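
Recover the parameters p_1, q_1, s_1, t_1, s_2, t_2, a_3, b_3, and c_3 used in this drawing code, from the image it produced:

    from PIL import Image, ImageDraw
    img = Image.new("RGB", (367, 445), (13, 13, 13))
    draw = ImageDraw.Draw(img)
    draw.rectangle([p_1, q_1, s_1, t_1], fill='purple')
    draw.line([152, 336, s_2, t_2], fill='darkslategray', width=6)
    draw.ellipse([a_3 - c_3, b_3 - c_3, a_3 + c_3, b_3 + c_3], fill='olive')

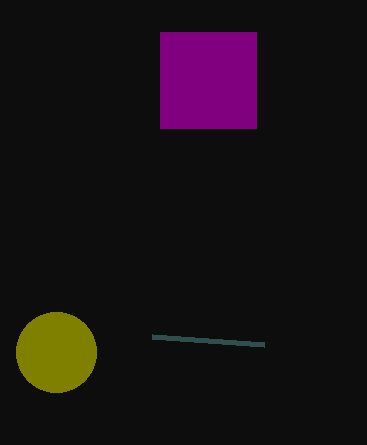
p_1 = 160
q_1 = 32
s_1 = 256
t_1 = 128
s_2 = 264
t_2 = 344
a_3 = 56
b_3 = 352
c_3 = 40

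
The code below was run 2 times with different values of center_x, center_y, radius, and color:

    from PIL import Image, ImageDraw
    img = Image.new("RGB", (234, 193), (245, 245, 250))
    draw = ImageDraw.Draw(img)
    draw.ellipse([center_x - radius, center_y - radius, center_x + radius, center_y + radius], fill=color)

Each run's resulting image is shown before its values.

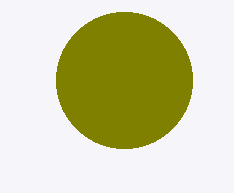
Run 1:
center_x = 124
center_y = 80
radius = 68
color = 'olive'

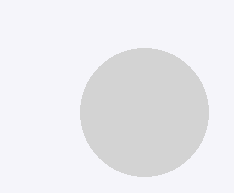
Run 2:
center_x = 144, center_y = 112, radius = 64, color = 'lightgray'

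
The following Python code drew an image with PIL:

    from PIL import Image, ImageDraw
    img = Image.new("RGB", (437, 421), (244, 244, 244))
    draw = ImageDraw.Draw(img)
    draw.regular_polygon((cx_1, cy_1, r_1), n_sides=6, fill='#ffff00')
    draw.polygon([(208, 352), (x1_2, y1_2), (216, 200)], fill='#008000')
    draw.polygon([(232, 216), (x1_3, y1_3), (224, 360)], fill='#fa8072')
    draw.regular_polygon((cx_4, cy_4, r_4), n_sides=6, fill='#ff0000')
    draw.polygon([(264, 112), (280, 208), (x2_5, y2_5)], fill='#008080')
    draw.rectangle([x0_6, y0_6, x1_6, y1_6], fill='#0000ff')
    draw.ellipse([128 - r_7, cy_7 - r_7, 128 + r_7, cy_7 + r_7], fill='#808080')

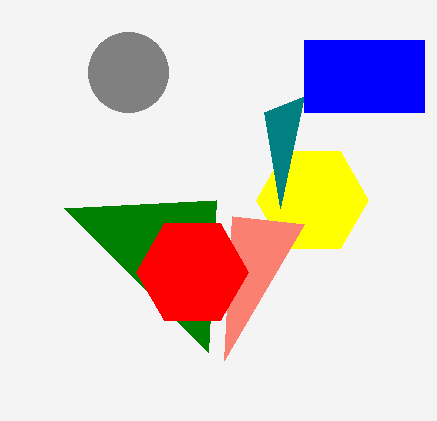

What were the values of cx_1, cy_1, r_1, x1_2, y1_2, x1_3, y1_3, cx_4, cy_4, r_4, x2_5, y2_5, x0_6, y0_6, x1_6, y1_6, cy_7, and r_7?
cx_1 = 312, cy_1 = 200, r_1 = 56, x1_2 = 64, y1_2 = 208, x1_3 = 304, y1_3 = 224, cx_4 = 192, cy_4 = 272, r_4 = 56, x2_5 = 304, y2_5 = 96, x0_6 = 304, y0_6 = 40, x1_6 = 424, y1_6 = 112, cy_7 = 72, r_7 = 40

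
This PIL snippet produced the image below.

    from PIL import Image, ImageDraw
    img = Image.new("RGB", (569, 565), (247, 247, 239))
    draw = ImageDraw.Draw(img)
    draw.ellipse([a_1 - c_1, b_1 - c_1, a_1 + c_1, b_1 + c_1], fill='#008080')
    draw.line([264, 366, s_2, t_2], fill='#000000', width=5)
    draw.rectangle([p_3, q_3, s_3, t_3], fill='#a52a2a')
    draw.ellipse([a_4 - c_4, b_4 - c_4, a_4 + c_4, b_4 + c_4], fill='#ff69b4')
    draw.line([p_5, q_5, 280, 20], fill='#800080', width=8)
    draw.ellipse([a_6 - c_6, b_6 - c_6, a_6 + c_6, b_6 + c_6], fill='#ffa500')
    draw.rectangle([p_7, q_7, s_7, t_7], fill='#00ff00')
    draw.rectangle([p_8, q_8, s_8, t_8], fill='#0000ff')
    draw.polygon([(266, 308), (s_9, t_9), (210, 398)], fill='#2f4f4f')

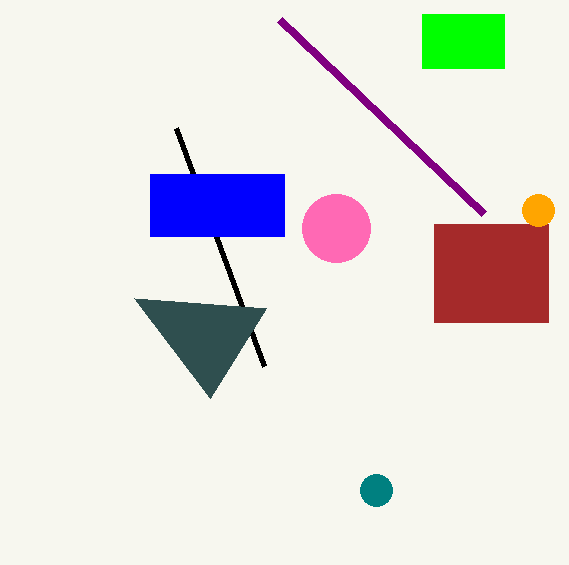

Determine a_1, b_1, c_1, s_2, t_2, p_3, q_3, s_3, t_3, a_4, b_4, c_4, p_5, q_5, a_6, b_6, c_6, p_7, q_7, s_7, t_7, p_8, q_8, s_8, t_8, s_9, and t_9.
a_1 = 376, b_1 = 490, c_1 = 16, s_2 = 176, t_2 = 128, p_3 = 434, q_3 = 224, s_3 = 548, t_3 = 322, a_4 = 336, b_4 = 228, c_4 = 34, p_5 = 484, q_5 = 214, a_6 = 538, b_6 = 210, c_6 = 16, p_7 = 422, q_7 = 14, s_7 = 504, t_7 = 68, p_8 = 150, q_8 = 174, s_8 = 284, t_8 = 236, s_9 = 134, t_9 = 298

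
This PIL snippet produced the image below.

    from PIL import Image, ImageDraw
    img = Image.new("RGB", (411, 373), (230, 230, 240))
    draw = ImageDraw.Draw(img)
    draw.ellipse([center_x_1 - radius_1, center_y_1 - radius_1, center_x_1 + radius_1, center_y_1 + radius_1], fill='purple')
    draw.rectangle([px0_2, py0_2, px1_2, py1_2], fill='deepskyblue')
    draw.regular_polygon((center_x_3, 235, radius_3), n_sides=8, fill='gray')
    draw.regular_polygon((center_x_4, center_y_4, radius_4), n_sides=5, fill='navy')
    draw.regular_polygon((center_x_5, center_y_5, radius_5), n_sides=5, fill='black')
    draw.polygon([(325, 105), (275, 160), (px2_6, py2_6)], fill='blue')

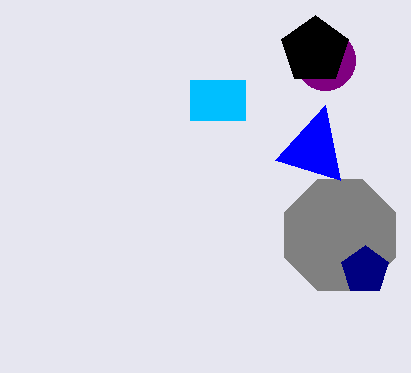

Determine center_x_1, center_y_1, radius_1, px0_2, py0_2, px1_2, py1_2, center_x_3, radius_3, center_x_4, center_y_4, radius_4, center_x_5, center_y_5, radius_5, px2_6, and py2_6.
center_x_1 = 325; center_y_1 = 60; radius_1 = 30; px0_2 = 190; py0_2 = 80; px1_2 = 245; py1_2 = 120; center_x_3 = 340; radius_3 = 60; center_x_4 = 365; center_y_4 = 270; radius_4 = 25; center_x_5 = 315; center_y_5 = 50; radius_5 = 35; px2_6 = 340; py2_6 = 180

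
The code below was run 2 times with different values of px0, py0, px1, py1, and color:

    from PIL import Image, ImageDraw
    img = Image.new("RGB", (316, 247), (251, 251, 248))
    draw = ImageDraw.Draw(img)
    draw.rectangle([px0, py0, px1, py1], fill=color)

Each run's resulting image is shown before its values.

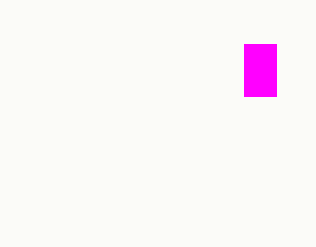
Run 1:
px0 = 244, py0 = 44, px1 = 276, py1 = 96, color = 'magenta'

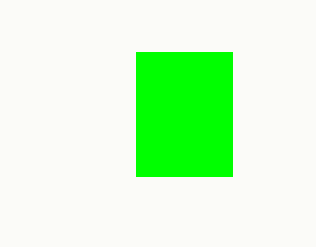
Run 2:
px0 = 136; py0 = 52; px1 = 232; py1 = 176; color = 'lime'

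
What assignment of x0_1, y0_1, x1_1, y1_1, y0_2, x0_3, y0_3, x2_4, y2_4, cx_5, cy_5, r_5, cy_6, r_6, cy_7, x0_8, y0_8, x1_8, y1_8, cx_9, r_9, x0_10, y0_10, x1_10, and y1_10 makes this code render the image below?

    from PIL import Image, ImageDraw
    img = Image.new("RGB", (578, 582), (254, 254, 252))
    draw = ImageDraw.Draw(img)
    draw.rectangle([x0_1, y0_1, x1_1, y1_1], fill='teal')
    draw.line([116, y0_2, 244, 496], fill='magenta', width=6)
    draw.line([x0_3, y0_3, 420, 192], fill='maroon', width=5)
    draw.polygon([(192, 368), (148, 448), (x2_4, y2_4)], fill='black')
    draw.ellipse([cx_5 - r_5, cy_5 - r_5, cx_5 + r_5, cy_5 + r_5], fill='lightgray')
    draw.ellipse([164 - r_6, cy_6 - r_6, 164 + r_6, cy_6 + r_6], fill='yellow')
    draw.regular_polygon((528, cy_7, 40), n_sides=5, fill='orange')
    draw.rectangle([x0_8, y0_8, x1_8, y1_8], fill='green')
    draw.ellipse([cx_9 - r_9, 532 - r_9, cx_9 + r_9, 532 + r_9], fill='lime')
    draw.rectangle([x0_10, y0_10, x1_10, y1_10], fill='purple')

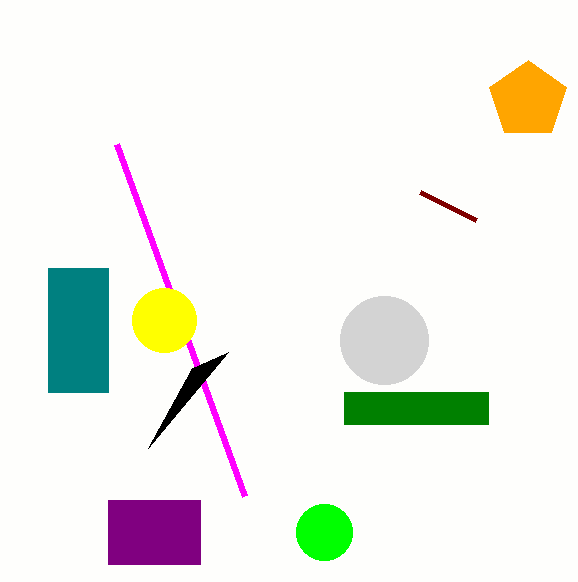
x0_1 = 48; y0_1 = 268; x1_1 = 108; y1_1 = 392; y0_2 = 144; x0_3 = 476; y0_3 = 220; x2_4 = 228; y2_4 = 352; cx_5 = 384; cy_5 = 340; r_5 = 44; cy_6 = 320; r_6 = 32; cy_7 = 100; x0_8 = 344; y0_8 = 392; x1_8 = 488; y1_8 = 424; cx_9 = 324; r_9 = 28; x0_10 = 108; y0_10 = 500; x1_10 = 200; y1_10 = 564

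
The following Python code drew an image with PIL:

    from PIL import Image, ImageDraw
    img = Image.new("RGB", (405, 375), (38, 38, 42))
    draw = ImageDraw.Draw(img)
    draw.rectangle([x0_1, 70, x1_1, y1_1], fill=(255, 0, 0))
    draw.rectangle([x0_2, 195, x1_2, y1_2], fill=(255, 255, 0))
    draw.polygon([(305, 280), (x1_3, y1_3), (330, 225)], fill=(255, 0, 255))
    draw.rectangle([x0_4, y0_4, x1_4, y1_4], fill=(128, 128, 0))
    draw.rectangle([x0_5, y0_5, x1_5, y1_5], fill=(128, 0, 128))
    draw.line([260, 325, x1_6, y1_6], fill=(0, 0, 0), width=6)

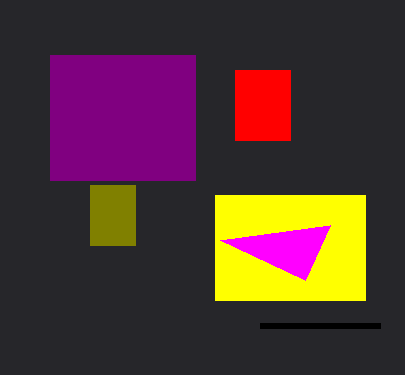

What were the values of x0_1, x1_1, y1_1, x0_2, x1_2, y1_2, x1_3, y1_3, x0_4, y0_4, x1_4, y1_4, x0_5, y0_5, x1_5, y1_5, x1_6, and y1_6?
x0_1 = 235, x1_1 = 290, y1_1 = 140, x0_2 = 215, x1_2 = 365, y1_2 = 300, x1_3 = 220, y1_3 = 240, x0_4 = 90, y0_4 = 185, x1_4 = 135, y1_4 = 245, x0_5 = 50, y0_5 = 55, x1_5 = 195, y1_5 = 180, x1_6 = 380, y1_6 = 325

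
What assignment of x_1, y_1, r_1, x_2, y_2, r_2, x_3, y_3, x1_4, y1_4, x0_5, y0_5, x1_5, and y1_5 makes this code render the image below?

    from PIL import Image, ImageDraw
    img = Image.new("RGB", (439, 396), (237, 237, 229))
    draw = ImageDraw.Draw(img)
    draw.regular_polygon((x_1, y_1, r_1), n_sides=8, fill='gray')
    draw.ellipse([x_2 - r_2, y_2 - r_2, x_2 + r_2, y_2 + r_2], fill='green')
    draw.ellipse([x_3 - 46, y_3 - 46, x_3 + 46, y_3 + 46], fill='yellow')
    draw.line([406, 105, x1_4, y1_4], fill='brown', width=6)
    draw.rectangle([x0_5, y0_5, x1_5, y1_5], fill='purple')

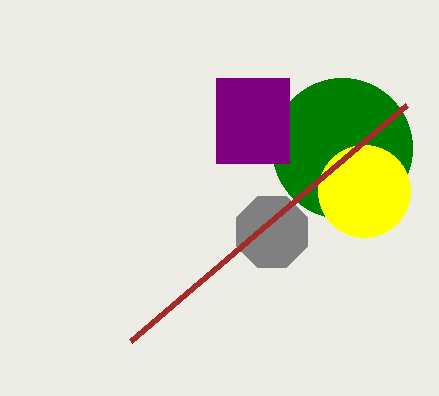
x_1 = 272
y_1 = 232
r_1 = 38
x_2 = 342
y_2 = 148
r_2 = 70
x_3 = 364
y_3 = 191
x1_4 = 130
y1_4 = 341
x0_5 = 216
y0_5 = 78
x1_5 = 289
y1_5 = 163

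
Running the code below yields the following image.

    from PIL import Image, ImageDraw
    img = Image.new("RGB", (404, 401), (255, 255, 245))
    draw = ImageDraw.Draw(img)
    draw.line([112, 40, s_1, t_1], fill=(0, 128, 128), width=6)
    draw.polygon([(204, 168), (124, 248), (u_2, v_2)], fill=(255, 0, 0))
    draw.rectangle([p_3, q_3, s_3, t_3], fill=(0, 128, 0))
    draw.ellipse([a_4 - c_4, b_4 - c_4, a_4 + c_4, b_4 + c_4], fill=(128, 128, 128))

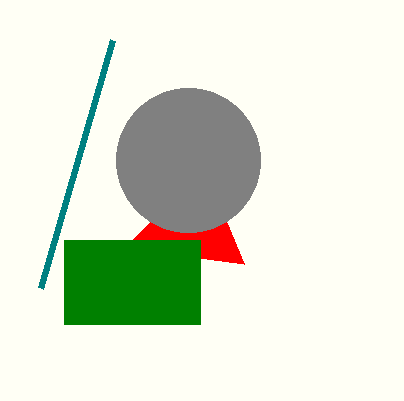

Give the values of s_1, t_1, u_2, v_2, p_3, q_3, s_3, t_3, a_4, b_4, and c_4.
s_1 = 40; t_1 = 288; u_2 = 244; v_2 = 264; p_3 = 64; q_3 = 240; s_3 = 200; t_3 = 324; a_4 = 188; b_4 = 160; c_4 = 72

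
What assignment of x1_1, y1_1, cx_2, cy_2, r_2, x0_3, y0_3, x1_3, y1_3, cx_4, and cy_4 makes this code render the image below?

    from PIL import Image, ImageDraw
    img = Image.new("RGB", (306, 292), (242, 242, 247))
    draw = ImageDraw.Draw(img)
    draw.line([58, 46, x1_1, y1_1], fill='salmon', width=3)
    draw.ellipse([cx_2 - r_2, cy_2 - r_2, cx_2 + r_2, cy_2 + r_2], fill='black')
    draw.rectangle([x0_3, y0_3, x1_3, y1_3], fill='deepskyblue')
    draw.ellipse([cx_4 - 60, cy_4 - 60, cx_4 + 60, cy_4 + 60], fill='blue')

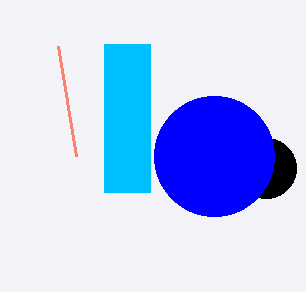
x1_1 = 76; y1_1 = 156; cx_2 = 266; cy_2 = 168; r_2 = 30; x0_3 = 104; y0_3 = 44; x1_3 = 150; y1_3 = 192; cx_4 = 214; cy_4 = 156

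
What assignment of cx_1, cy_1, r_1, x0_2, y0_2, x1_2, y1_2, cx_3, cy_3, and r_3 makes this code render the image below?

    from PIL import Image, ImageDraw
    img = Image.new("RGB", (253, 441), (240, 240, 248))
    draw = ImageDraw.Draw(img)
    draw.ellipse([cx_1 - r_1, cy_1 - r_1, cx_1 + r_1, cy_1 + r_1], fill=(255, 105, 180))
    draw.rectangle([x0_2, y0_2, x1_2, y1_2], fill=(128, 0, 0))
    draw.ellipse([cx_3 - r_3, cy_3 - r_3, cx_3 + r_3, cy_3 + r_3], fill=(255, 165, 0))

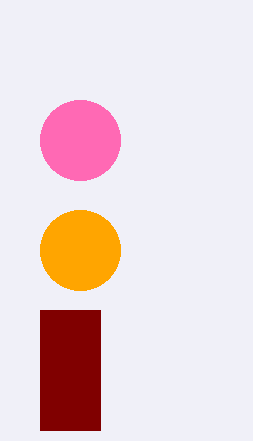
cx_1 = 80; cy_1 = 140; r_1 = 40; x0_2 = 40; y0_2 = 310; x1_2 = 100; y1_2 = 430; cx_3 = 80; cy_3 = 250; r_3 = 40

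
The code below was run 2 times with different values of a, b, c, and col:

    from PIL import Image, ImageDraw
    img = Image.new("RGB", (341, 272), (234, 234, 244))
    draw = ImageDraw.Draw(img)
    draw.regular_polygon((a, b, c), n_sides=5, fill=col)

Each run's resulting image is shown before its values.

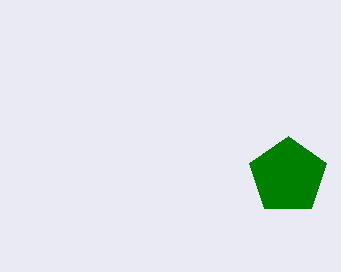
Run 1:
a = 288
b = 176
c = 40
col = 'green'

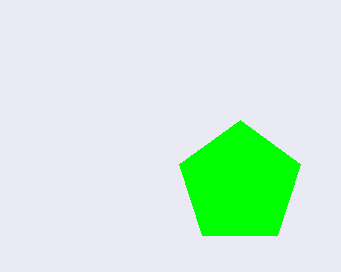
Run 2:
a = 240, b = 184, c = 64, col = 'lime'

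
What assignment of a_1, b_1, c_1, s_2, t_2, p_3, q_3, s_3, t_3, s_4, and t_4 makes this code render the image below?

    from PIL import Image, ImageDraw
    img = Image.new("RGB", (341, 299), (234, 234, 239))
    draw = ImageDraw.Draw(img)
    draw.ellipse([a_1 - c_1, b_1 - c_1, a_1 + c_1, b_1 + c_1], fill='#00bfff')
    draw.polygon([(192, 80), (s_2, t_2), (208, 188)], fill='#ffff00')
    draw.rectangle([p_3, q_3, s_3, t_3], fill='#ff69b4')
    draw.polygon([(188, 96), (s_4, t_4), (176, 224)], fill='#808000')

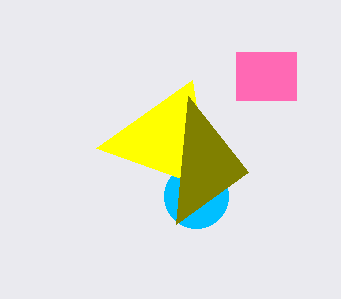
a_1 = 196; b_1 = 196; c_1 = 32; s_2 = 96; t_2 = 148; p_3 = 236; q_3 = 52; s_3 = 296; t_3 = 100; s_4 = 248; t_4 = 172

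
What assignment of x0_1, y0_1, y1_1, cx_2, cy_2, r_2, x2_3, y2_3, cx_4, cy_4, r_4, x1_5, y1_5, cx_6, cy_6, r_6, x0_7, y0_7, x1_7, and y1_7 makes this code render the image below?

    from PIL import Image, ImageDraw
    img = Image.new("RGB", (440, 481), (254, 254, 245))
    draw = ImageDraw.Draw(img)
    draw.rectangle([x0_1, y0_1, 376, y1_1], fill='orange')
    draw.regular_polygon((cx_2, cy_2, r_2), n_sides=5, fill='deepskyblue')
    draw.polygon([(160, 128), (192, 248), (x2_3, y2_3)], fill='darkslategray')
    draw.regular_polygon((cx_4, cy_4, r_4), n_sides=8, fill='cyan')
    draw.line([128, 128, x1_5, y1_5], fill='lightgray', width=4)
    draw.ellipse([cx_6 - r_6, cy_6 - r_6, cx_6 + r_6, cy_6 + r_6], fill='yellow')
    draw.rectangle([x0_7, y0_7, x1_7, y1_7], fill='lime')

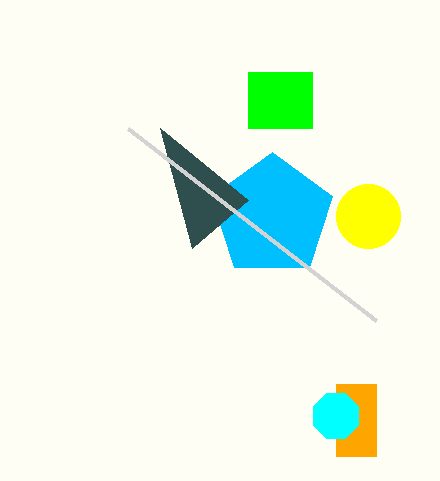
x0_1 = 336
y0_1 = 384
y1_1 = 456
cx_2 = 272
cy_2 = 216
r_2 = 64
x2_3 = 248
y2_3 = 200
cx_4 = 336
cy_4 = 416
r_4 = 24
x1_5 = 376
y1_5 = 320
cx_6 = 368
cy_6 = 216
r_6 = 32
x0_7 = 248
y0_7 = 72
x1_7 = 312
y1_7 = 128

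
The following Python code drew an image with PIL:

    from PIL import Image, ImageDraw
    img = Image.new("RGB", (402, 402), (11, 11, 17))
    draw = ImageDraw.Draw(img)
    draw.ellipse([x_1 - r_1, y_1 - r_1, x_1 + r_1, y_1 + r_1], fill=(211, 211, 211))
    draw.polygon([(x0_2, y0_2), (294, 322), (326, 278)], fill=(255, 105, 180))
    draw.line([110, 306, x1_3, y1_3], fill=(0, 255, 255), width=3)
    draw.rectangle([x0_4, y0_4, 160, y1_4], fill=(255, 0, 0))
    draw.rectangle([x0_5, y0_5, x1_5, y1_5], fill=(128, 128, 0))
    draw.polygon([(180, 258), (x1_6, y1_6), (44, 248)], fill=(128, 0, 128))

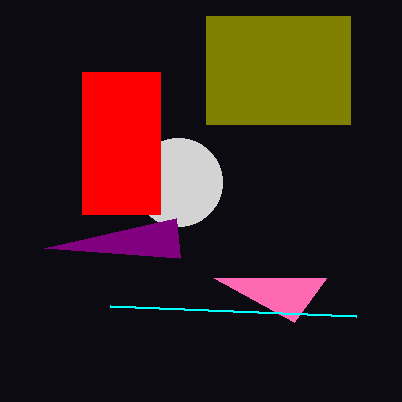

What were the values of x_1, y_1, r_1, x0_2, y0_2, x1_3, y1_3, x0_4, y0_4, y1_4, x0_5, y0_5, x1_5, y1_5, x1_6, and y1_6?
x_1 = 178, y_1 = 182, r_1 = 44, x0_2 = 214, y0_2 = 278, x1_3 = 356, y1_3 = 316, x0_4 = 82, y0_4 = 72, y1_4 = 214, x0_5 = 206, y0_5 = 16, x1_5 = 350, y1_5 = 124, x1_6 = 176, y1_6 = 218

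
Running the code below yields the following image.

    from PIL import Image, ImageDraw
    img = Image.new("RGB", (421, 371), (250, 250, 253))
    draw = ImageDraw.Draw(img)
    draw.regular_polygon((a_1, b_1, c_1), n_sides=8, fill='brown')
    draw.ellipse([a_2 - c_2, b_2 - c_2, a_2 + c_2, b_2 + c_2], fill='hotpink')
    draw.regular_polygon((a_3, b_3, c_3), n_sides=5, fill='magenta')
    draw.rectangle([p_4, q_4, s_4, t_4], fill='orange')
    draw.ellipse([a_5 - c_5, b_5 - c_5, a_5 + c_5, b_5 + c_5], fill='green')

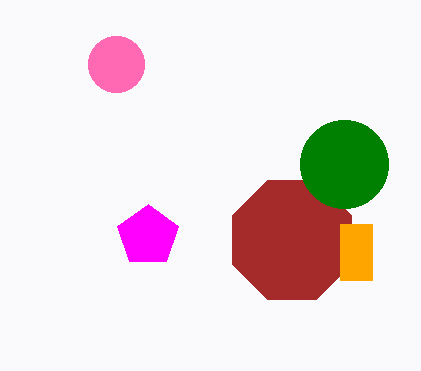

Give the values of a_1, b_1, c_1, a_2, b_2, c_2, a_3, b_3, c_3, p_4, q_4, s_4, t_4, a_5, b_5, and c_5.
a_1 = 292; b_1 = 240; c_1 = 64; a_2 = 116; b_2 = 64; c_2 = 28; a_3 = 148; b_3 = 236; c_3 = 32; p_4 = 340; q_4 = 224; s_4 = 372; t_4 = 280; a_5 = 344; b_5 = 164; c_5 = 44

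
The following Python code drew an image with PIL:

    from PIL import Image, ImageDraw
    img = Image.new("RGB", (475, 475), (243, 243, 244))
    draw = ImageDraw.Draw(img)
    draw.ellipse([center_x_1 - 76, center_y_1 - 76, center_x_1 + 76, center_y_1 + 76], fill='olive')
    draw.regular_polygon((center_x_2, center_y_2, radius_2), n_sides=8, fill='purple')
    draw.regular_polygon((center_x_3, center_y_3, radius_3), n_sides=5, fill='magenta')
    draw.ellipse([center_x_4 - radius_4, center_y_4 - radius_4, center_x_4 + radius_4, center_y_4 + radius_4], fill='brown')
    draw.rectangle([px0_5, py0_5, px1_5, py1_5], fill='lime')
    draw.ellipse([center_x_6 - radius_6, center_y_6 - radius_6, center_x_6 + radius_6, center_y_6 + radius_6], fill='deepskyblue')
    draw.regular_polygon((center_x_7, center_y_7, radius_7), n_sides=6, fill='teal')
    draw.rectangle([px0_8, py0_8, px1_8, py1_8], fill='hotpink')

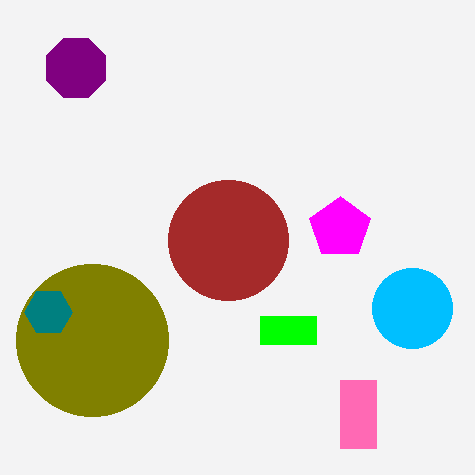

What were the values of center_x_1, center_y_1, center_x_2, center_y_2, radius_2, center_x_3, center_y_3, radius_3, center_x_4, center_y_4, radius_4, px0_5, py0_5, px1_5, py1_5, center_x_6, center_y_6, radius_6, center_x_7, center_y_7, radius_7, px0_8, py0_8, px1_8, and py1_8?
center_x_1 = 92
center_y_1 = 340
center_x_2 = 76
center_y_2 = 68
radius_2 = 32
center_x_3 = 340
center_y_3 = 228
radius_3 = 32
center_x_4 = 228
center_y_4 = 240
radius_4 = 60
px0_5 = 260
py0_5 = 316
px1_5 = 316
py1_5 = 344
center_x_6 = 412
center_y_6 = 308
radius_6 = 40
center_x_7 = 48
center_y_7 = 312
radius_7 = 24
px0_8 = 340
py0_8 = 380
px1_8 = 376
py1_8 = 448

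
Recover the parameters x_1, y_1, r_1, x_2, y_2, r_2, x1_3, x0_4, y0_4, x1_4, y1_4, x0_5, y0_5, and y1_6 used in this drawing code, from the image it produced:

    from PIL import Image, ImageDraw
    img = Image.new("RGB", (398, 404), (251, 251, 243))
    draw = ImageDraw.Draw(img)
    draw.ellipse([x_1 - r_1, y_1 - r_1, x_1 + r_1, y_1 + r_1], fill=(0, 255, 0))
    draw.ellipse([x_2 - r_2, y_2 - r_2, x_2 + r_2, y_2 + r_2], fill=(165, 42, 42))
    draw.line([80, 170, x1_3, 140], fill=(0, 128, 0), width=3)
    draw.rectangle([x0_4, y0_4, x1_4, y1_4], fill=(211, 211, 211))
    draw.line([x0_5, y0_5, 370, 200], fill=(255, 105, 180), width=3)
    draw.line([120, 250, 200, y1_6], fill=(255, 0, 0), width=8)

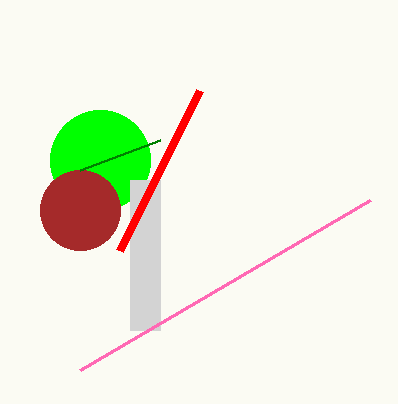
x_1 = 100; y_1 = 160; r_1 = 50; x_2 = 80; y_2 = 210; r_2 = 40; x1_3 = 160; x0_4 = 130; y0_4 = 180; x1_4 = 160; y1_4 = 330; x0_5 = 80; y0_5 = 370; y1_6 = 90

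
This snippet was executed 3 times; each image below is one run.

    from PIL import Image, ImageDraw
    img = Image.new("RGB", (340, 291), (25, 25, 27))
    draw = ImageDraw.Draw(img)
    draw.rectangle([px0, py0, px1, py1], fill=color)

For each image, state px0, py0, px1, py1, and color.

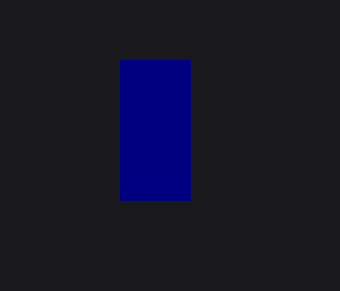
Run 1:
px0 = 120
py0 = 60
px1 = 190
py1 = 200
color = 'navy'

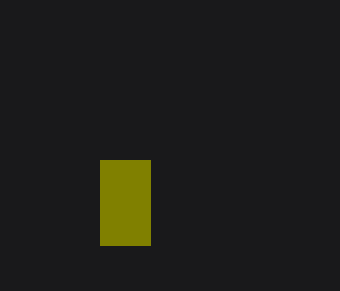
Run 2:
px0 = 100, py0 = 160, px1 = 150, py1 = 245, color = 'olive'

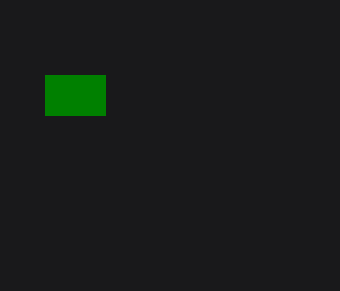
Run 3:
px0 = 45
py0 = 75
px1 = 105
py1 = 115
color = 'green'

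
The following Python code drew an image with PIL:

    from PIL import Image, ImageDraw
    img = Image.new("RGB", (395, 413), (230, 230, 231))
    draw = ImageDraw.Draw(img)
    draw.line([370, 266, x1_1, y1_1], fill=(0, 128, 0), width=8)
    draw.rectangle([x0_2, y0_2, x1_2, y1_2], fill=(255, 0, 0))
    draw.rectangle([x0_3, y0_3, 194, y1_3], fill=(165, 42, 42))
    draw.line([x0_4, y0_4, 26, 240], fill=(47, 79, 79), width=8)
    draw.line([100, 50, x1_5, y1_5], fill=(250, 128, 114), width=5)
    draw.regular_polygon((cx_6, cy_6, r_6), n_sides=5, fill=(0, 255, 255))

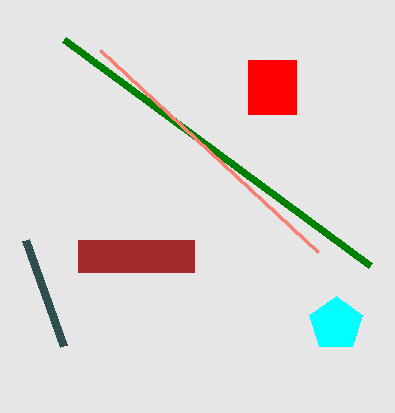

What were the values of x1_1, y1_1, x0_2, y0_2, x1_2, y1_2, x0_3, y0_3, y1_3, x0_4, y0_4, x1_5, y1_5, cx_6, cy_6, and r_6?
x1_1 = 64
y1_1 = 40
x0_2 = 248
y0_2 = 60
x1_2 = 296
y1_2 = 114
x0_3 = 78
y0_3 = 240
y1_3 = 272
x0_4 = 64
y0_4 = 346
x1_5 = 318
y1_5 = 252
cx_6 = 336
cy_6 = 324
r_6 = 28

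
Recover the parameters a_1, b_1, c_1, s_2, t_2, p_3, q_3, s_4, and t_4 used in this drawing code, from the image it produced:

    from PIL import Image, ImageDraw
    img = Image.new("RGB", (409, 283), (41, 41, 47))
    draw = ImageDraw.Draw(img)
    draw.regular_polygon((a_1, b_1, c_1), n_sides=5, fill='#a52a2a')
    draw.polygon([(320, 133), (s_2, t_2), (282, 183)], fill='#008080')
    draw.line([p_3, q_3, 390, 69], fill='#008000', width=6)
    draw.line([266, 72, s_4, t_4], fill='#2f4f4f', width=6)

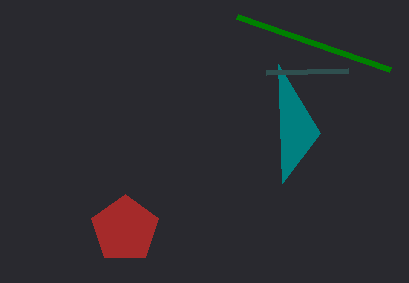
a_1 = 125
b_1 = 229
c_1 = 35
s_2 = 278
t_2 = 64
p_3 = 237
q_3 = 16
s_4 = 348
t_4 = 70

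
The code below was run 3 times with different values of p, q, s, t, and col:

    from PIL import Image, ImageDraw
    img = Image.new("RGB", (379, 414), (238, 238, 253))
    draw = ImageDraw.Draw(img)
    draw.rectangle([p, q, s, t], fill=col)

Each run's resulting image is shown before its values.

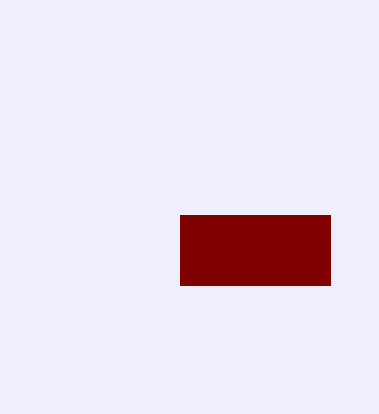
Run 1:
p = 180, q = 215, s = 330, t = 285, col = 'maroon'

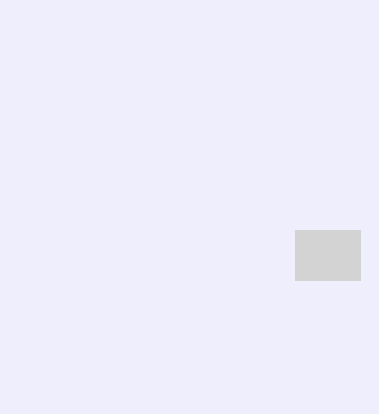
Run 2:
p = 295, q = 230, s = 360, t = 280, col = 'lightgray'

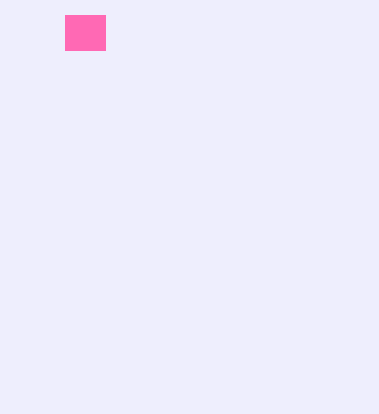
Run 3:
p = 65, q = 15, s = 105, t = 50, col = 'hotpink'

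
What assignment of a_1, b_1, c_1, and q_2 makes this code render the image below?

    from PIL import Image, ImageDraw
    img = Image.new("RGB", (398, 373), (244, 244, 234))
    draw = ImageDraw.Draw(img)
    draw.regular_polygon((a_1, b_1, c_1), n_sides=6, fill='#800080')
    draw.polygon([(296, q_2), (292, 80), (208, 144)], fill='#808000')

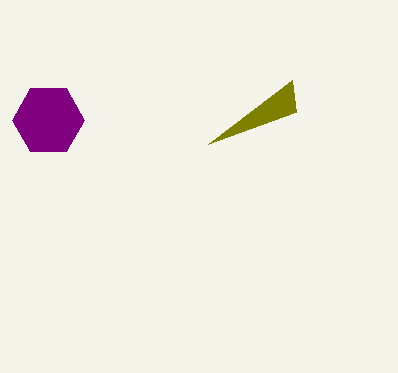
a_1 = 48
b_1 = 120
c_1 = 36
q_2 = 112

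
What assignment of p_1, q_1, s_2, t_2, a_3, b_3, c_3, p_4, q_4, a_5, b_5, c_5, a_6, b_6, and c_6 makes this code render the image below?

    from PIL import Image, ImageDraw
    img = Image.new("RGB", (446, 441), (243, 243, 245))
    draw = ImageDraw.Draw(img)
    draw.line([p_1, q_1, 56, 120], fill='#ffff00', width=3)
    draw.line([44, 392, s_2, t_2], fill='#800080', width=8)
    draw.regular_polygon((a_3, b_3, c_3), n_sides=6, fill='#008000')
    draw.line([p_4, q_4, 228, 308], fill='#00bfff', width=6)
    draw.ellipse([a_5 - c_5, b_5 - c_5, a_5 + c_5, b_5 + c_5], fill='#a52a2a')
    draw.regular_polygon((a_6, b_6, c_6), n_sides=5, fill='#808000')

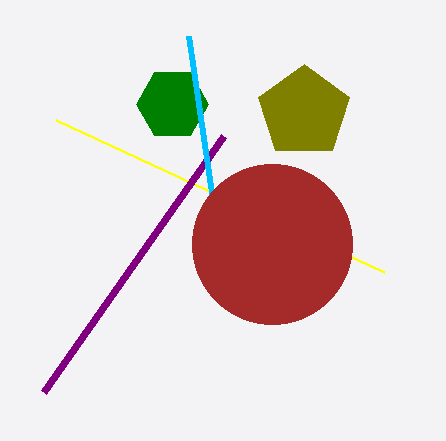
p_1 = 384; q_1 = 272; s_2 = 224; t_2 = 136; a_3 = 172; b_3 = 104; c_3 = 36; p_4 = 188; q_4 = 36; a_5 = 272; b_5 = 244; c_5 = 80; a_6 = 304; b_6 = 112; c_6 = 48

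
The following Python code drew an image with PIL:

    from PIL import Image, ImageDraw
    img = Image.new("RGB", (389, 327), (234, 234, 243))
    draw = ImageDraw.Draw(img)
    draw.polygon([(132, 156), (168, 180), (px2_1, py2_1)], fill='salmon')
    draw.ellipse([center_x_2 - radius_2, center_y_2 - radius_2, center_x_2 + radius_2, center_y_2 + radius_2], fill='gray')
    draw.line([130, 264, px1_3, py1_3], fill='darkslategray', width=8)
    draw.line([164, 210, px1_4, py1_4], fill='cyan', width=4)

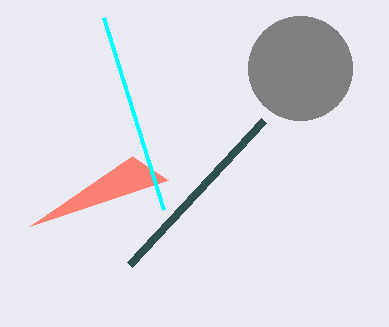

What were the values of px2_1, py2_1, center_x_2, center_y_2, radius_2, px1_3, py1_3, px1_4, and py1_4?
px2_1 = 30
py2_1 = 226
center_x_2 = 300
center_y_2 = 68
radius_2 = 52
px1_3 = 264
py1_3 = 120
px1_4 = 104
py1_4 = 18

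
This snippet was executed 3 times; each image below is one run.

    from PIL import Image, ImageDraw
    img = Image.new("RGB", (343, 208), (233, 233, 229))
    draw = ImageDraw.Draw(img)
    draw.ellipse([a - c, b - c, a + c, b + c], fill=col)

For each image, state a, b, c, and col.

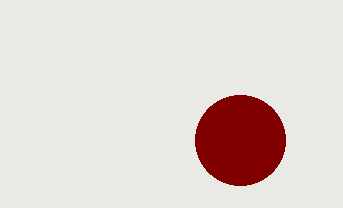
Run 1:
a = 240, b = 140, c = 45, col = 'maroon'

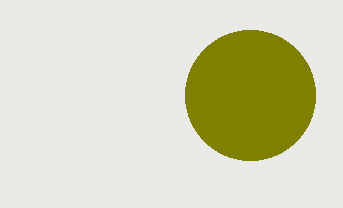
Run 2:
a = 250; b = 95; c = 65; col = 'olive'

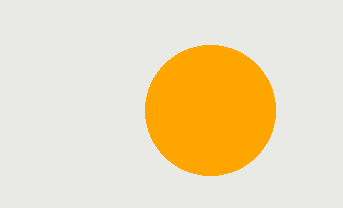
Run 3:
a = 210
b = 110
c = 65
col = 'orange'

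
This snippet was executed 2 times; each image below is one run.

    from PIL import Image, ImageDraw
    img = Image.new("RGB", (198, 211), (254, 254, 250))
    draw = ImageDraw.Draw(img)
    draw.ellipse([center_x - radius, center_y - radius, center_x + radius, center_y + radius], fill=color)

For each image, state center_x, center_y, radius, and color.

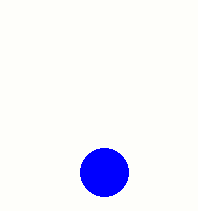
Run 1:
center_x = 104
center_y = 172
radius = 24
color = 'blue'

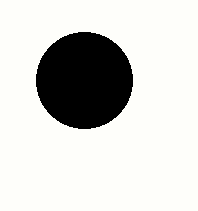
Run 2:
center_x = 84; center_y = 80; radius = 48; color = 'black'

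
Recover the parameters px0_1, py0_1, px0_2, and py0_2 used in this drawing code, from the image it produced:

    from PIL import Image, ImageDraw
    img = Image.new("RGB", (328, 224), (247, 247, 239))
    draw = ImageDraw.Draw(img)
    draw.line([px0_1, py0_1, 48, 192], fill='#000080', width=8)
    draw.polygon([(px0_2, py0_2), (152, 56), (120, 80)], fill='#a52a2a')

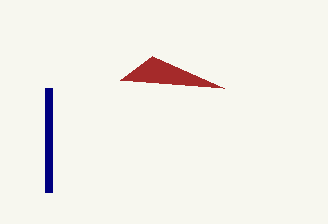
px0_1 = 48
py0_1 = 88
px0_2 = 224
py0_2 = 88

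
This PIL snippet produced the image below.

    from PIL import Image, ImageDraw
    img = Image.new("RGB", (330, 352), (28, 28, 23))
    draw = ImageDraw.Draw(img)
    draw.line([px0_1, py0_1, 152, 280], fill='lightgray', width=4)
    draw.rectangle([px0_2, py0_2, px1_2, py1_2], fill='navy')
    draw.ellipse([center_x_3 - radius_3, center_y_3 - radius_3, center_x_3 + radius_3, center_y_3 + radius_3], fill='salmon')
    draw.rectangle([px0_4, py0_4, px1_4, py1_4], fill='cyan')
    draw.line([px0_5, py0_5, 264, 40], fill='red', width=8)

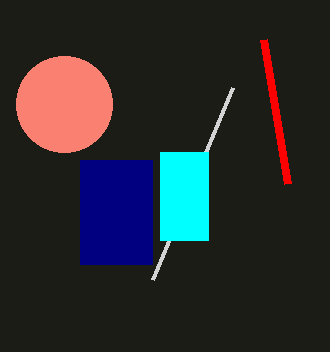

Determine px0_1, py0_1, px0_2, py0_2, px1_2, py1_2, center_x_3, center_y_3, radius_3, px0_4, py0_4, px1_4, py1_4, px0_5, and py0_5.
px0_1 = 232
py0_1 = 88
px0_2 = 80
py0_2 = 160
px1_2 = 152
py1_2 = 264
center_x_3 = 64
center_y_3 = 104
radius_3 = 48
px0_4 = 160
py0_4 = 152
px1_4 = 208
py1_4 = 240
px0_5 = 288
py0_5 = 184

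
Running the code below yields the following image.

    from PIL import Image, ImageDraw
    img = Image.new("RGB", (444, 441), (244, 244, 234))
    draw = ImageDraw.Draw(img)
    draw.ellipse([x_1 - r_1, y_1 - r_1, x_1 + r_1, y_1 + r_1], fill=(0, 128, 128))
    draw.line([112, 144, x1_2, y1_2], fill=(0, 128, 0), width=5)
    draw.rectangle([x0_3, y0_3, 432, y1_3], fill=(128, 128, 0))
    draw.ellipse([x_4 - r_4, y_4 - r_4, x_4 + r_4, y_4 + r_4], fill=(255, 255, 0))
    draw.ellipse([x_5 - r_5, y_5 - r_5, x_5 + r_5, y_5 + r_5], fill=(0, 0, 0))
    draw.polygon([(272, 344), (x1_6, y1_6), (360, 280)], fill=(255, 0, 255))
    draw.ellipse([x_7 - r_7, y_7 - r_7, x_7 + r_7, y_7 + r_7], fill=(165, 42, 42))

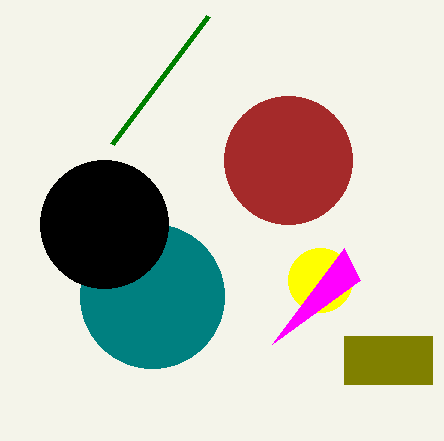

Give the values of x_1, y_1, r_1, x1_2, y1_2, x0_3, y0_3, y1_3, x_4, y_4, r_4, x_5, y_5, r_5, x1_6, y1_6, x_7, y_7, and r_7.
x_1 = 152, y_1 = 296, r_1 = 72, x1_2 = 208, y1_2 = 16, x0_3 = 344, y0_3 = 336, y1_3 = 384, x_4 = 320, y_4 = 280, r_4 = 32, x_5 = 104, y_5 = 224, r_5 = 64, x1_6 = 344, y1_6 = 248, x_7 = 288, y_7 = 160, r_7 = 64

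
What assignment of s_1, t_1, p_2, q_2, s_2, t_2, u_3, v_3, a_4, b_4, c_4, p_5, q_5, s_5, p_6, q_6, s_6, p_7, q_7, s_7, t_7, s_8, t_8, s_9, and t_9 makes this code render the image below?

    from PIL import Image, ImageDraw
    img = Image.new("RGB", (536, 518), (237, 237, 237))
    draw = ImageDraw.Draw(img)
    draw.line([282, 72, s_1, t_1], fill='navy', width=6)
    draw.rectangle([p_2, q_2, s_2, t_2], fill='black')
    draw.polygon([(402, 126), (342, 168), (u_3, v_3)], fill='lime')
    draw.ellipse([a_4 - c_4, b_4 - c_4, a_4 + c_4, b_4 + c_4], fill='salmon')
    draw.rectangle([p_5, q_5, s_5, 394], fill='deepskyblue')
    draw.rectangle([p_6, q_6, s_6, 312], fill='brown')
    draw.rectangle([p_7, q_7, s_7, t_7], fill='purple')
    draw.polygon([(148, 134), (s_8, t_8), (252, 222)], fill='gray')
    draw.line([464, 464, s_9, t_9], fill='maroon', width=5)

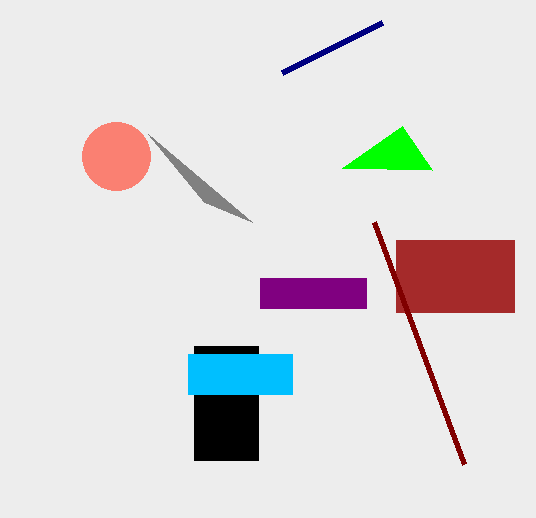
s_1 = 382; t_1 = 22; p_2 = 194; q_2 = 346; s_2 = 258; t_2 = 460; u_3 = 432; v_3 = 170; a_4 = 116; b_4 = 156; c_4 = 34; p_5 = 188; q_5 = 354; s_5 = 292; p_6 = 396; q_6 = 240; s_6 = 514; p_7 = 260; q_7 = 278; s_7 = 366; t_7 = 308; s_8 = 204; t_8 = 202; s_9 = 374; t_9 = 222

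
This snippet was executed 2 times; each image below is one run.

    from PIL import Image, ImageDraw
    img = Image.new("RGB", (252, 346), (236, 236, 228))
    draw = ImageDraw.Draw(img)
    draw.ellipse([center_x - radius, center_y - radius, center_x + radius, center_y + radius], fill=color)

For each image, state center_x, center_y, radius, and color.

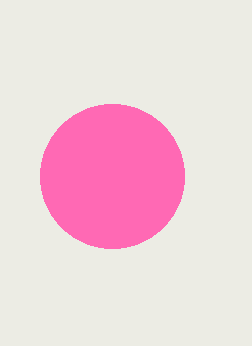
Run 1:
center_x = 112, center_y = 176, radius = 72, color = 'hotpink'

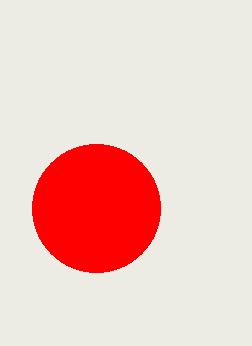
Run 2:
center_x = 96
center_y = 208
radius = 64
color = 'red'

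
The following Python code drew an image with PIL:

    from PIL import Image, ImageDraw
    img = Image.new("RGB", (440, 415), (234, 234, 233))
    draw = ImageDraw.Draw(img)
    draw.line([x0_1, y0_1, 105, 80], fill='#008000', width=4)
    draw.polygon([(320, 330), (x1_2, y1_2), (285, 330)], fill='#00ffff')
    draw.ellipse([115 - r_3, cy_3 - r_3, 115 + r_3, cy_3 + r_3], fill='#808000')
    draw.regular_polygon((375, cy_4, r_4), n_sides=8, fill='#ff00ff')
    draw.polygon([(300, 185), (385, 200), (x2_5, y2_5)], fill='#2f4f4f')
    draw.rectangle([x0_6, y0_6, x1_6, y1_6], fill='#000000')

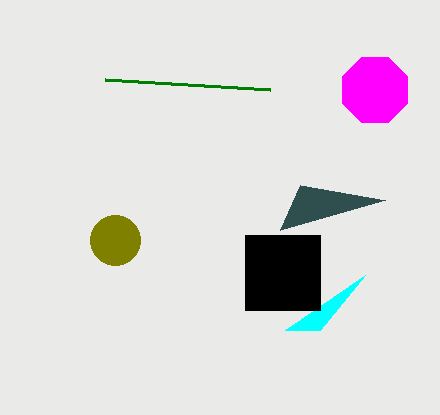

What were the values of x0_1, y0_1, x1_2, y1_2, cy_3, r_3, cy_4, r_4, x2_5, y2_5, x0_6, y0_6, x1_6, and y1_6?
x0_1 = 270; y0_1 = 90; x1_2 = 365; y1_2 = 275; cy_3 = 240; r_3 = 25; cy_4 = 90; r_4 = 35; x2_5 = 280; y2_5 = 230; x0_6 = 245; y0_6 = 235; x1_6 = 320; y1_6 = 310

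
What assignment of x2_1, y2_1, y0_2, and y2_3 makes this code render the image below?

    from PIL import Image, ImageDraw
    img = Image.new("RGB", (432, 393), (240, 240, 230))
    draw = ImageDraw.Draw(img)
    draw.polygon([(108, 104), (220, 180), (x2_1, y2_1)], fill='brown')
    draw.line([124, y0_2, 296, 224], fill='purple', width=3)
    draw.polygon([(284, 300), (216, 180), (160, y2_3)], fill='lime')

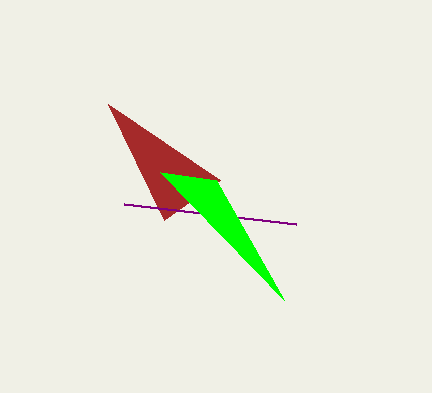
x2_1 = 164
y2_1 = 220
y0_2 = 204
y2_3 = 172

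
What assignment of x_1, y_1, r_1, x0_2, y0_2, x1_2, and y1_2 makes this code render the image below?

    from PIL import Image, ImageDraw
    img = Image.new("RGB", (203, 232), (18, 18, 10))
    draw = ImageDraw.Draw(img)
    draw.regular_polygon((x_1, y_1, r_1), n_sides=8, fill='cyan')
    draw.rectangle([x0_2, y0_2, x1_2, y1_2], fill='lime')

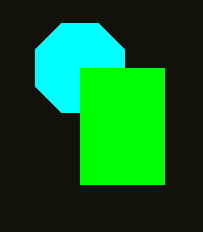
x_1 = 80; y_1 = 68; r_1 = 48; x0_2 = 80; y0_2 = 68; x1_2 = 164; y1_2 = 184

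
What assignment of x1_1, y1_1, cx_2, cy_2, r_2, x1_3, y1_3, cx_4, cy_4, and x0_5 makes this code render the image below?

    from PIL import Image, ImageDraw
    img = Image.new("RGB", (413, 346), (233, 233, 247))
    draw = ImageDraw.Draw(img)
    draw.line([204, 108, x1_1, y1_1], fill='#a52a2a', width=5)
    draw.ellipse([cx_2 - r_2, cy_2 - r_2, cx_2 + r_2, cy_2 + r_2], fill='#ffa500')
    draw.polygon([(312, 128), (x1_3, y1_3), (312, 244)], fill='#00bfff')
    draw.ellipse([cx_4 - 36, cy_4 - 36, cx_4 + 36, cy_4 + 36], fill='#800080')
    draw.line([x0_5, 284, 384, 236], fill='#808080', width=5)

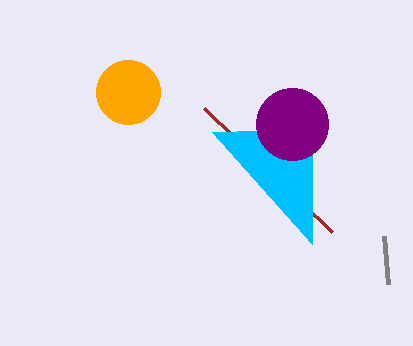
x1_1 = 332, y1_1 = 232, cx_2 = 128, cy_2 = 92, r_2 = 32, x1_3 = 212, y1_3 = 132, cx_4 = 292, cy_4 = 124, x0_5 = 388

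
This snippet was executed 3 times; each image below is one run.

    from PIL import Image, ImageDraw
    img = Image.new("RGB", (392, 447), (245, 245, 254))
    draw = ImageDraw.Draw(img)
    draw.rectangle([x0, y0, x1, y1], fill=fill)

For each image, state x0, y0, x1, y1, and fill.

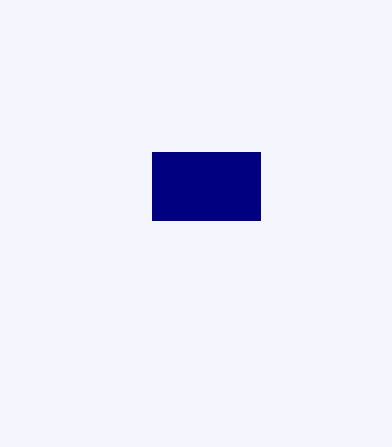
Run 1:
x0 = 152; y0 = 152; x1 = 260; y1 = 220; fill = 'navy'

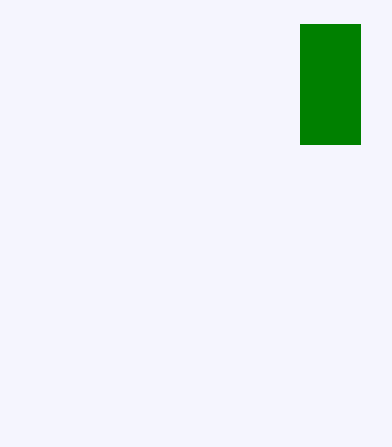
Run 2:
x0 = 300; y0 = 24; x1 = 360; y1 = 144; fill = 'green'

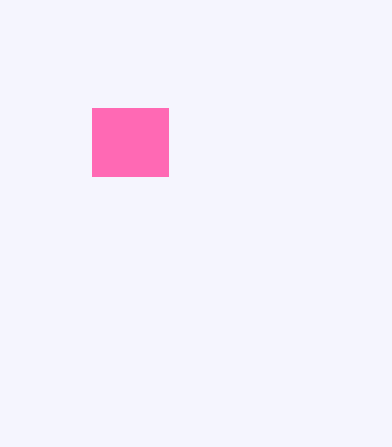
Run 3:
x0 = 92; y0 = 108; x1 = 168; y1 = 176; fill = 'hotpink'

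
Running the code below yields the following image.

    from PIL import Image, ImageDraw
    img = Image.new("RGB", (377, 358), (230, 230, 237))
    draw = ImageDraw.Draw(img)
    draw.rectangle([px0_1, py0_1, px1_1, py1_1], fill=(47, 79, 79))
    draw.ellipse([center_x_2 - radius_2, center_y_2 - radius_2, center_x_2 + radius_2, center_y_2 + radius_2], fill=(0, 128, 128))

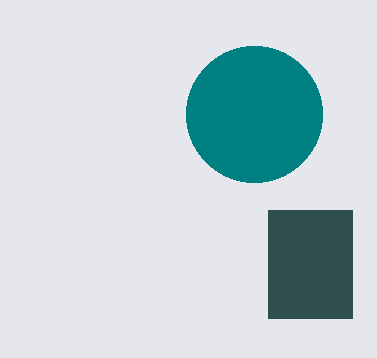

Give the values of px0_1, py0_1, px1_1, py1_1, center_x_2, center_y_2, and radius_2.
px0_1 = 268, py0_1 = 210, px1_1 = 352, py1_1 = 318, center_x_2 = 254, center_y_2 = 114, radius_2 = 68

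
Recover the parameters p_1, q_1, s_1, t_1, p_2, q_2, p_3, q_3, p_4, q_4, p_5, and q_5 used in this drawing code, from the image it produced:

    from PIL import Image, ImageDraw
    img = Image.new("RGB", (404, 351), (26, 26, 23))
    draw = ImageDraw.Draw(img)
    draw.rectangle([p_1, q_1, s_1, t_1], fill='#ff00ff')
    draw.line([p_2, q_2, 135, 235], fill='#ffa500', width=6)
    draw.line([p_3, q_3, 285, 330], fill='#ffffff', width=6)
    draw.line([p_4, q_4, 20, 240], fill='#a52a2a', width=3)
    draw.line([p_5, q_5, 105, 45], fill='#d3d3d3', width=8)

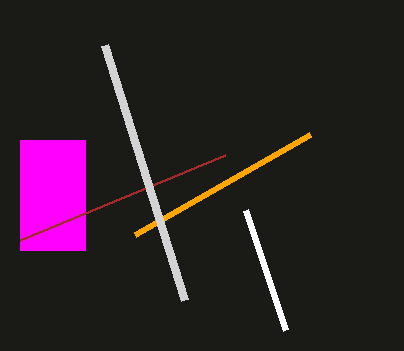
p_1 = 20
q_1 = 140
s_1 = 85
t_1 = 250
p_2 = 310
q_2 = 135
p_3 = 245
q_3 = 210
p_4 = 225
q_4 = 155
p_5 = 185
q_5 = 300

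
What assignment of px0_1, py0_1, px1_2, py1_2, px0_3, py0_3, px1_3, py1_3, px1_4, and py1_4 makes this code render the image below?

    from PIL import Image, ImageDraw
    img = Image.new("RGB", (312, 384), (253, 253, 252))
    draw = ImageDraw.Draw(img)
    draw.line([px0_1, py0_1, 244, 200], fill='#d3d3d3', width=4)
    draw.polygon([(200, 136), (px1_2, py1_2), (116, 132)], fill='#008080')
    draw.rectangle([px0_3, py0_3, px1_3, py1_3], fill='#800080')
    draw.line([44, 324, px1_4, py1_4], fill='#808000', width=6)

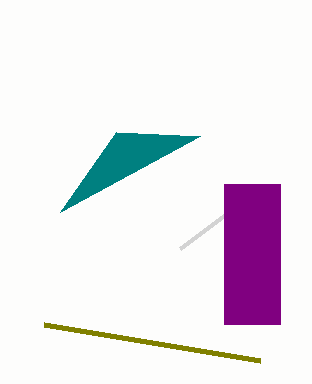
px0_1 = 180, py0_1 = 248, px1_2 = 60, py1_2 = 212, px0_3 = 224, py0_3 = 184, px1_3 = 280, py1_3 = 324, px1_4 = 260, py1_4 = 360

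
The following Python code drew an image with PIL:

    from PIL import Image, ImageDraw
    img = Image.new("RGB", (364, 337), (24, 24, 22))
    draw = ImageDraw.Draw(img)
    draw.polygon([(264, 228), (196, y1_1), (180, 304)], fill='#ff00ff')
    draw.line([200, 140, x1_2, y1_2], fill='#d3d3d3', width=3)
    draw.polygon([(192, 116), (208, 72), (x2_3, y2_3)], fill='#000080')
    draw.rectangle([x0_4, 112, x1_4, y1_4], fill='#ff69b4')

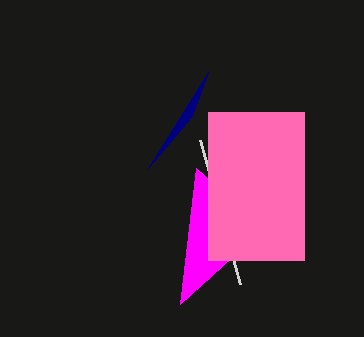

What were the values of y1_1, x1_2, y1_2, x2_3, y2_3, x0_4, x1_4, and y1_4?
y1_1 = 168, x1_2 = 240, y1_2 = 284, x2_3 = 148, y2_3 = 168, x0_4 = 208, x1_4 = 304, y1_4 = 260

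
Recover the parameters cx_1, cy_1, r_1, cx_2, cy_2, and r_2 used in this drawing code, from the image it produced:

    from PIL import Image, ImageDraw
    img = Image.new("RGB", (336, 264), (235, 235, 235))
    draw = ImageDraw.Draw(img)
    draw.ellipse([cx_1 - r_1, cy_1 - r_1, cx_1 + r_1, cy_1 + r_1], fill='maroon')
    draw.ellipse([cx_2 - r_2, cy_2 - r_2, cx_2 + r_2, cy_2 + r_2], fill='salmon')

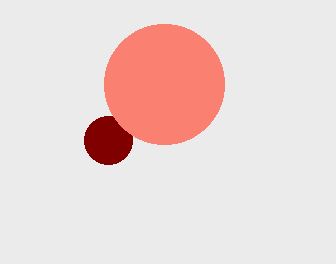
cx_1 = 108; cy_1 = 140; r_1 = 24; cx_2 = 164; cy_2 = 84; r_2 = 60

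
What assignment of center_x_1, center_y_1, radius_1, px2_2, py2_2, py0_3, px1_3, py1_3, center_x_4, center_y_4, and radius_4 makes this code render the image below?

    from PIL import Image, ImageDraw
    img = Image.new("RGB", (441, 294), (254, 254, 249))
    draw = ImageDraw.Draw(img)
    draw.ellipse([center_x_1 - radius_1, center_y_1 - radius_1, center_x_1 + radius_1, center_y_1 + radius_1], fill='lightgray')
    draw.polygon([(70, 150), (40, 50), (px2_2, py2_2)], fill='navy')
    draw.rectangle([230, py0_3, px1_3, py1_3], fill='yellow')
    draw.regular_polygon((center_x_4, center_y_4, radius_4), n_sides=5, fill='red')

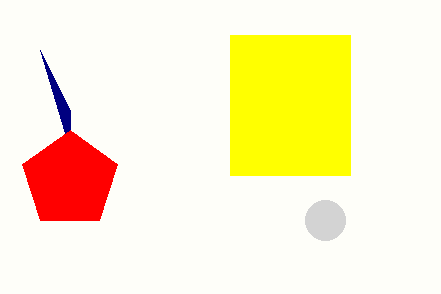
center_x_1 = 325
center_y_1 = 220
radius_1 = 20
px2_2 = 70
py2_2 = 110
py0_3 = 35
px1_3 = 350
py1_3 = 175
center_x_4 = 70
center_y_4 = 180
radius_4 = 50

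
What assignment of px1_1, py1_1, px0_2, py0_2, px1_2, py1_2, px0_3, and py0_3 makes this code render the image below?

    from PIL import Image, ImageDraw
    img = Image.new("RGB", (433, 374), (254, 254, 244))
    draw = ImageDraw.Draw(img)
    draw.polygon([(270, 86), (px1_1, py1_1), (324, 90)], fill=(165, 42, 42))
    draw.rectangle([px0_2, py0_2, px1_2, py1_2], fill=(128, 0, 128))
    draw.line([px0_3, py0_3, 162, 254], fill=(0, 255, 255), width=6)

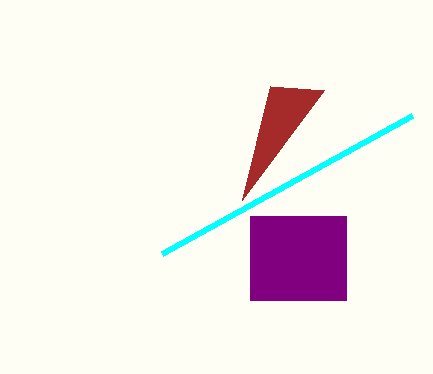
px1_1 = 242; py1_1 = 200; px0_2 = 250; py0_2 = 216; px1_2 = 346; py1_2 = 300; px0_3 = 412; py0_3 = 116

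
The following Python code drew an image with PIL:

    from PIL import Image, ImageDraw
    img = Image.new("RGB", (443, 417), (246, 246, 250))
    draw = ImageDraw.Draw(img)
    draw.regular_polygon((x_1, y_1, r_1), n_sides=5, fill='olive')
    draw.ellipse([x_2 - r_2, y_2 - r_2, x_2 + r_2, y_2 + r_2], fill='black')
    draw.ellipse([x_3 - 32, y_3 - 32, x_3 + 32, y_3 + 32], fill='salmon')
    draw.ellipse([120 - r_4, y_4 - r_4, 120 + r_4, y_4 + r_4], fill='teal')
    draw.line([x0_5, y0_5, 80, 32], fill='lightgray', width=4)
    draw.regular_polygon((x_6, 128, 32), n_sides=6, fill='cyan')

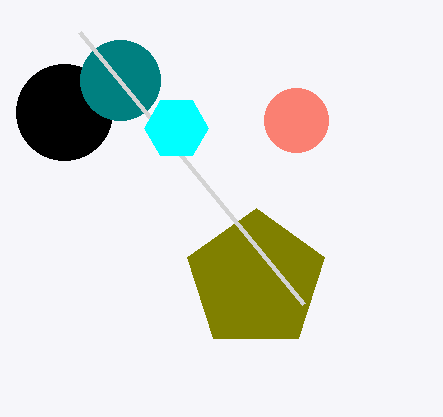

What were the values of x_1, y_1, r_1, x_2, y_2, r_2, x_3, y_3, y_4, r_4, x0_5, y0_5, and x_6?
x_1 = 256; y_1 = 280; r_1 = 72; x_2 = 64; y_2 = 112; r_2 = 48; x_3 = 296; y_3 = 120; y_4 = 80; r_4 = 40; x0_5 = 304; y0_5 = 304; x_6 = 176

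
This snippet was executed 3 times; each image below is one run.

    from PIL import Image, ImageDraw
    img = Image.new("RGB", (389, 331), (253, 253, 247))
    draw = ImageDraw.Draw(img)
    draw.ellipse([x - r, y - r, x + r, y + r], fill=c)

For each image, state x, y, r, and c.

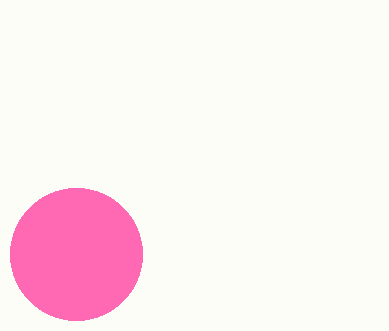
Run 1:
x = 76, y = 254, r = 66, c = 'hotpink'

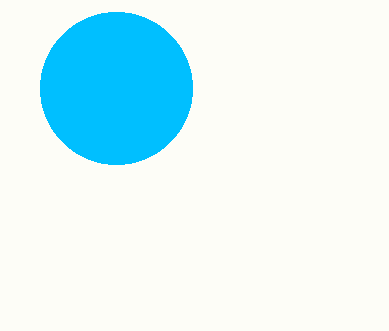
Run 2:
x = 116; y = 88; r = 76; c = 'deepskyblue'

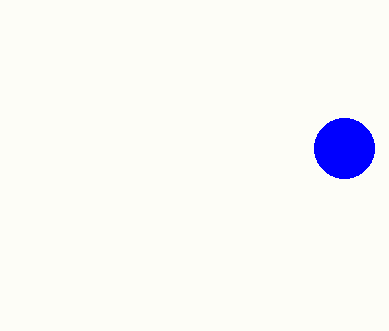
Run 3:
x = 344; y = 148; r = 30; c = 'blue'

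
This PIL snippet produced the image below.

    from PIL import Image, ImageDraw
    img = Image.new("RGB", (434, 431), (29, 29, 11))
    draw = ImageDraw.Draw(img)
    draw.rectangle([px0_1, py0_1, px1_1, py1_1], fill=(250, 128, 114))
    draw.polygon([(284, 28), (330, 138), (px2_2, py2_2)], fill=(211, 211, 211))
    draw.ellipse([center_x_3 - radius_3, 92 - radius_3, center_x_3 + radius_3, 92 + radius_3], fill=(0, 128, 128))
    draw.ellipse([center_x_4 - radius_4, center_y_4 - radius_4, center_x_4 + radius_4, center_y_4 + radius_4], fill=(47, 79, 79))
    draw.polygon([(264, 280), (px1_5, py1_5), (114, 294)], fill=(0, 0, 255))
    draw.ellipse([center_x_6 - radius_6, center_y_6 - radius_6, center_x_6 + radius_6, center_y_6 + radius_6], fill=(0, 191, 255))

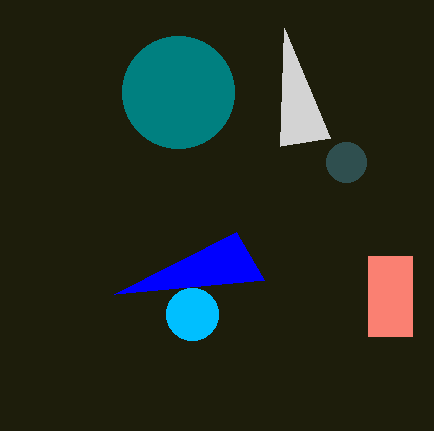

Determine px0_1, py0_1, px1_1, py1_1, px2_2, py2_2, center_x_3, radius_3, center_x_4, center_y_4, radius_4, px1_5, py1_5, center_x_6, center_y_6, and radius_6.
px0_1 = 368, py0_1 = 256, px1_1 = 412, py1_1 = 336, px2_2 = 280, py2_2 = 146, center_x_3 = 178, radius_3 = 56, center_x_4 = 346, center_y_4 = 162, radius_4 = 20, px1_5 = 236, py1_5 = 232, center_x_6 = 192, center_y_6 = 314, radius_6 = 26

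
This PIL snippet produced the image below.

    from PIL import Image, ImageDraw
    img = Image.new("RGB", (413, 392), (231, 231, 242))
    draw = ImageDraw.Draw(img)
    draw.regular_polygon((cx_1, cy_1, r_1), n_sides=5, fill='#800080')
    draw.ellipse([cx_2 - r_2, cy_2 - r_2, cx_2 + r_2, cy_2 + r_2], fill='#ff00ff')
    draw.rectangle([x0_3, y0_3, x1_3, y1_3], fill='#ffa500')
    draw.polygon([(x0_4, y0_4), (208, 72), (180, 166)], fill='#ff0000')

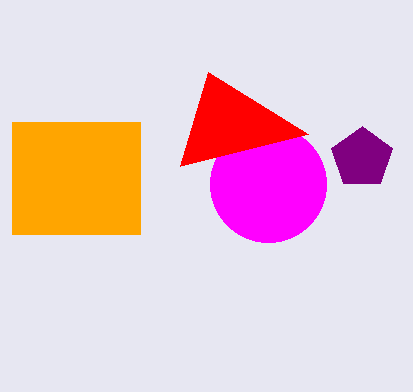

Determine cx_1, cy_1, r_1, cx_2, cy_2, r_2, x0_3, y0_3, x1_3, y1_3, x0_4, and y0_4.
cx_1 = 362
cy_1 = 158
r_1 = 32
cx_2 = 268
cy_2 = 184
r_2 = 58
x0_3 = 12
y0_3 = 122
x1_3 = 140
y1_3 = 234
x0_4 = 308
y0_4 = 134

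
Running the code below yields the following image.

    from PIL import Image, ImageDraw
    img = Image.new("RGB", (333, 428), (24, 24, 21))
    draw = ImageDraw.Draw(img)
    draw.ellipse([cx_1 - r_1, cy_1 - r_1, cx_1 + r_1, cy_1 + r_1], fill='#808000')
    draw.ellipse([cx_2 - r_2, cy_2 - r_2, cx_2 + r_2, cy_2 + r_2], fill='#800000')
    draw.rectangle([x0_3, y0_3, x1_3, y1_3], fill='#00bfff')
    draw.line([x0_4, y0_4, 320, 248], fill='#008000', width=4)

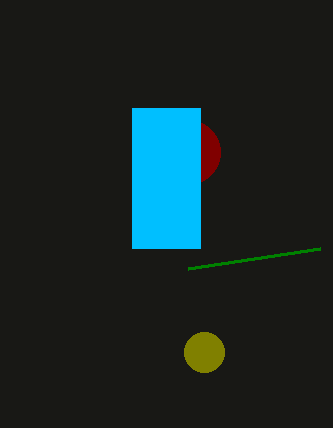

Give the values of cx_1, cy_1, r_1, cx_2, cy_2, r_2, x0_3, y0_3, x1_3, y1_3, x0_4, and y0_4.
cx_1 = 204, cy_1 = 352, r_1 = 20, cx_2 = 188, cy_2 = 152, r_2 = 32, x0_3 = 132, y0_3 = 108, x1_3 = 200, y1_3 = 248, x0_4 = 188, y0_4 = 268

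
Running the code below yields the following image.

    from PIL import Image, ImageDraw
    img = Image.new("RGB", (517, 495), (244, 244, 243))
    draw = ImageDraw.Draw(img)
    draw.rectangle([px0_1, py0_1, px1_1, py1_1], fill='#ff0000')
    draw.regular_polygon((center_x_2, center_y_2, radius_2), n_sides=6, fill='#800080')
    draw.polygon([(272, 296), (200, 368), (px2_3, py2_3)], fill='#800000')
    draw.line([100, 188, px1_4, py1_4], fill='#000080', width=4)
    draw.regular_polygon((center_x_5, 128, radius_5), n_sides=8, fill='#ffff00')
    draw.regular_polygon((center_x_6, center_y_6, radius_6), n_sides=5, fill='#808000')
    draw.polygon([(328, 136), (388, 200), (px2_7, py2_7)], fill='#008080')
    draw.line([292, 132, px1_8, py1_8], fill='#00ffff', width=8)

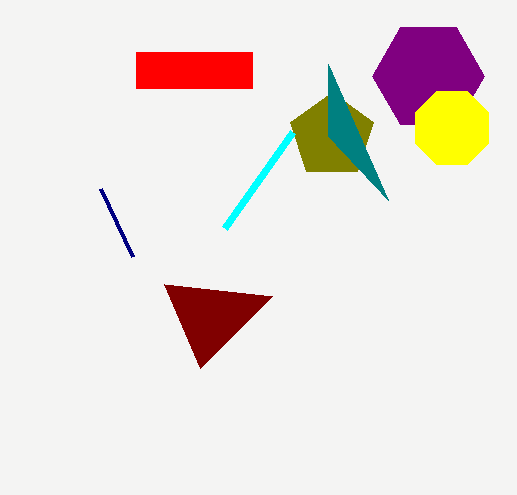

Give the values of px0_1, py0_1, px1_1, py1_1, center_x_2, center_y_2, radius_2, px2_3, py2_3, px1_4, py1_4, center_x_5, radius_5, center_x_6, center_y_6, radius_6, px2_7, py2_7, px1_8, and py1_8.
px0_1 = 136; py0_1 = 52; px1_1 = 252; py1_1 = 88; center_x_2 = 428; center_y_2 = 76; radius_2 = 56; px2_3 = 164; py2_3 = 284; px1_4 = 132; py1_4 = 256; center_x_5 = 452; radius_5 = 40; center_x_6 = 332; center_y_6 = 136; radius_6 = 44; px2_7 = 328; py2_7 = 64; px1_8 = 224; py1_8 = 228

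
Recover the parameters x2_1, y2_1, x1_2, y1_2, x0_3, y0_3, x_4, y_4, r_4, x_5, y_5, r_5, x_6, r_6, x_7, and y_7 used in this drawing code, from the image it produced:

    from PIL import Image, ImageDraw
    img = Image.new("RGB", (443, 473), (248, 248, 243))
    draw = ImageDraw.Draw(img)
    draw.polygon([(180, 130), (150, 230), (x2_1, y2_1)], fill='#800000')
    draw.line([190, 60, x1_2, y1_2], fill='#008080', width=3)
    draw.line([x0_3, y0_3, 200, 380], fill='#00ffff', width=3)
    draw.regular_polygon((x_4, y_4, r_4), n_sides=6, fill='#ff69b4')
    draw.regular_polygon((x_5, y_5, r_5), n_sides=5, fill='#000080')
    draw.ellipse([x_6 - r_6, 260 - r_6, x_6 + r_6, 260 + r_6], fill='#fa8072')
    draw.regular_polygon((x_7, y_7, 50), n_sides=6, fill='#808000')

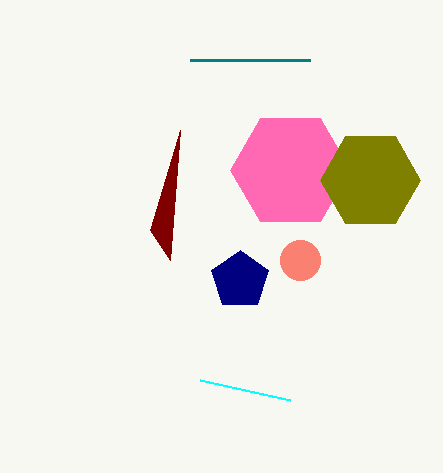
x2_1 = 170, y2_1 = 260, x1_2 = 310, y1_2 = 60, x0_3 = 290, y0_3 = 400, x_4 = 290, y_4 = 170, r_4 = 60, x_5 = 240, y_5 = 280, r_5 = 30, x_6 = 300, r_6 = 20, x_7 = 370, y_7 = 180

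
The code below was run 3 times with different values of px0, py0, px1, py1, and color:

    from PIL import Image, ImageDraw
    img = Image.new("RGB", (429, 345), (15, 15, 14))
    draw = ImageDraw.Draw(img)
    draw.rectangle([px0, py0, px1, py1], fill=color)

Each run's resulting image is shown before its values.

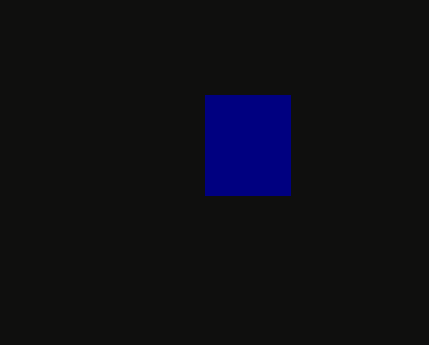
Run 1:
px0 = 205, py0 = 95, px1 = 290, py1 = 195, color = 'navy'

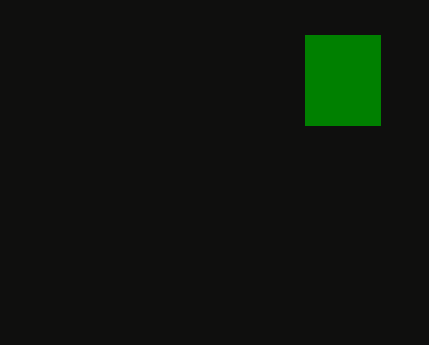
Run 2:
px0 = 305, py0 = 35, px1 = 380, py1 = 125, color = 'green'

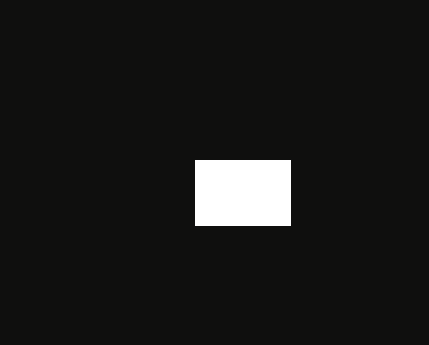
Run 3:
px0 = 195, py0 = 160, px1 = 290, py1 = 225, color = 'white'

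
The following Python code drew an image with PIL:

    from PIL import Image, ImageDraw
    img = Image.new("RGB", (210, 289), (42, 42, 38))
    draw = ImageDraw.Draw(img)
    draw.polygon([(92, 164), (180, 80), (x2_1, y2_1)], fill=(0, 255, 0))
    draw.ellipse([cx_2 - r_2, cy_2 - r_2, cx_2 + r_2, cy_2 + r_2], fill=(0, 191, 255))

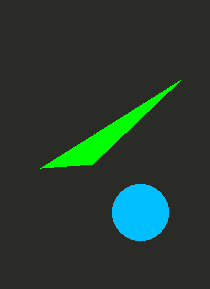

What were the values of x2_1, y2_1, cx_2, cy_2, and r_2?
x2_1 = 40; y2_1 = 168; cx_2 = 140; cy_2 = 212; r_2 = 28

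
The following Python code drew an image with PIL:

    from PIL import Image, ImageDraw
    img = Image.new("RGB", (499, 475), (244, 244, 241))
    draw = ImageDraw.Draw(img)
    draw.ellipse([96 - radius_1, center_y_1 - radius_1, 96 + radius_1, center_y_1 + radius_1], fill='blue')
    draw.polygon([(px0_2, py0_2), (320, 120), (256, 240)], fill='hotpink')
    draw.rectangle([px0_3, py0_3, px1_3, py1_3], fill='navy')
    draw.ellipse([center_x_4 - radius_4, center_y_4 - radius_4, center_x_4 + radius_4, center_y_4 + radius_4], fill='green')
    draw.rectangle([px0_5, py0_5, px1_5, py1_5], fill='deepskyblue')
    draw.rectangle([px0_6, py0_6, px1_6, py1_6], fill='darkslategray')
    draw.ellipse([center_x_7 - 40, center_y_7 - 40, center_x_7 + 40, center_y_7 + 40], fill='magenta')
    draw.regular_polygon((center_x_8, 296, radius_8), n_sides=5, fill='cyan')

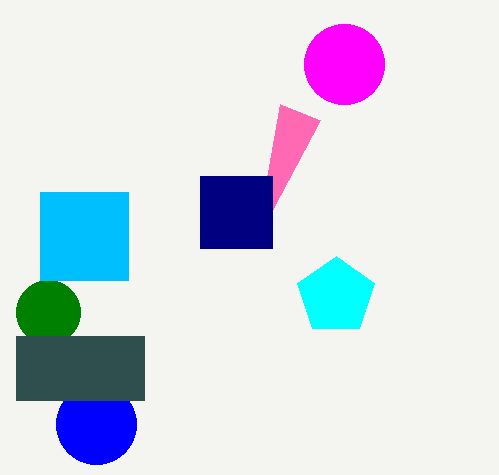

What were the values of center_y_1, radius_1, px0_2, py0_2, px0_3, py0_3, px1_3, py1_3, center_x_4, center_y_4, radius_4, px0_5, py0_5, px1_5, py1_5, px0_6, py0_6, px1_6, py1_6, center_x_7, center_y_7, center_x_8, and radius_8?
center_y_1 = 424, radius_1 = 40, px0_2 = 280, py0_2 = 104, px0_3 = 200, py0_3 = 176, px1_3 = 272, py1_3 = 248, center_x_4 = 48, center_y_4 = 312, radius_4 = 32, px0_5 = 40, py0_5 = 192, px1_5 = 128, py1_5 = 280, px0_6 = 16, py0_6 = 336, px1_6 = 144, py1_6 = 400, center_x_7 = 344, center_y_7 = 64, center_x_8 = 336, radius_8 = 40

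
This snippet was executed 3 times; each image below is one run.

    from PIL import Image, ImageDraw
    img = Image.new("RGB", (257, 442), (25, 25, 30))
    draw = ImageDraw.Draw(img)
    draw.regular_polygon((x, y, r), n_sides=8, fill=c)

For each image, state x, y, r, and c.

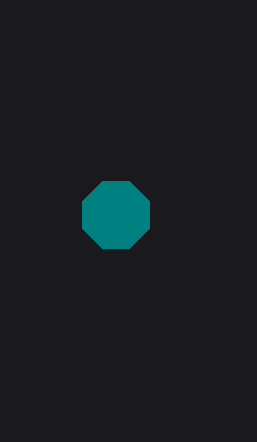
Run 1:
x = 116
y = 215
r = 36
c = 'teal'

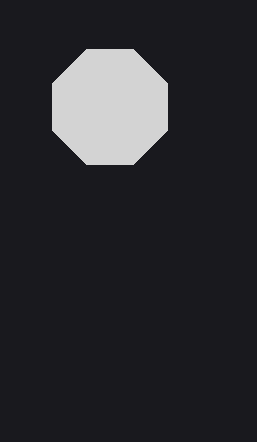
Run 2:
x = 110, y = 107, r = 62, c = 'lightgray'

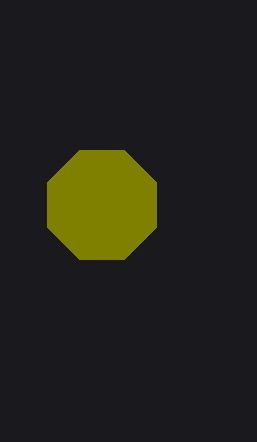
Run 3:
x = 102, y = 205, r = 59, c = 'olive'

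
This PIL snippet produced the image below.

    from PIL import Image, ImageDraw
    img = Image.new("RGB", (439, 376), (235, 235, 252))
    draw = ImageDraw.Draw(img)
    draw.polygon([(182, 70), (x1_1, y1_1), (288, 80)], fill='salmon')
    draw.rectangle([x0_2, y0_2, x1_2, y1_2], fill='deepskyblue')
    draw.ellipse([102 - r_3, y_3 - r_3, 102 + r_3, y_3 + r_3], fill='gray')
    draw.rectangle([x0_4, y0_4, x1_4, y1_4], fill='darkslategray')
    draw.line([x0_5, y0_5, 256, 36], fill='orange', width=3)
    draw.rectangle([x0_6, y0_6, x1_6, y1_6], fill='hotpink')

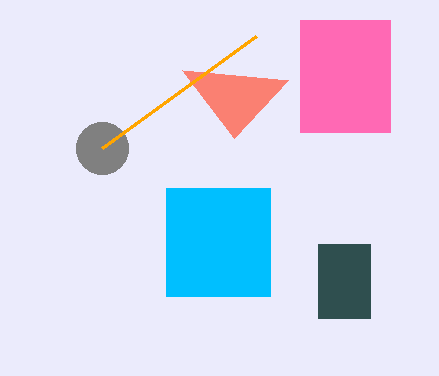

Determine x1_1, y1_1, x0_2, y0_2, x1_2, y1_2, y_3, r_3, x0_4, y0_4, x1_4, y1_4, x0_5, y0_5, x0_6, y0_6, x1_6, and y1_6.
x1_1 = 234, y1_1 = 138, x0_2 = 166, y0_2 = 188, x1_2 = 270, y1_2 = 296, y_3 = 148, r_3 = 26, x0_4 = 318, y0_4 = 244, x1_4 = 370, y1_4 = 318, x0_5 = 102, y0_5 = 148, x0_6 = 300, y0_6 = 20, x1_6 = 390, y1_6 = 132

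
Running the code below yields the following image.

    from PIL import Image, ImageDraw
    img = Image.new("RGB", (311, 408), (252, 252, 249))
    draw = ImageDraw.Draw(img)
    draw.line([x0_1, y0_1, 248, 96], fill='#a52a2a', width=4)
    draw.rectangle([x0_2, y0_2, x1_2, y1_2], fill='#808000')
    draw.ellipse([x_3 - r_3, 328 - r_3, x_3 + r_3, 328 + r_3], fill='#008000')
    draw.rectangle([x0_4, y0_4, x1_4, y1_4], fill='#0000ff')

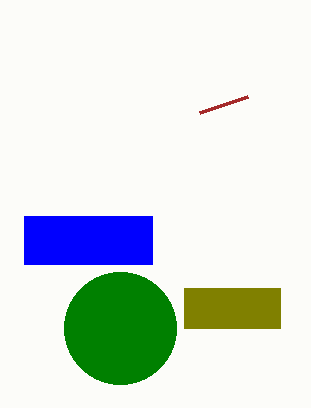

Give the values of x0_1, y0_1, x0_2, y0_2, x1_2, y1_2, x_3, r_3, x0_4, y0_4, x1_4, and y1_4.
x0_1 = 200
y0_1 = 112
x0_2 = 184
y0_2 = 288
x1_2 = 280
y1_2 = 328
x_3 = 120
r_3 = 56
x0_4 = 24
y0_4 = 216
x1_4 = 152
y1_4 = 264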